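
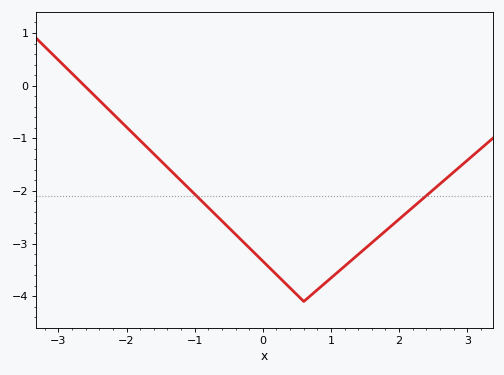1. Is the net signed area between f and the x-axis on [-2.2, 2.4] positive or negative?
negative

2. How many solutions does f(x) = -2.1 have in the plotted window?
2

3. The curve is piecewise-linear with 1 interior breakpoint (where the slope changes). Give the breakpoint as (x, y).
(0.6, -4.1)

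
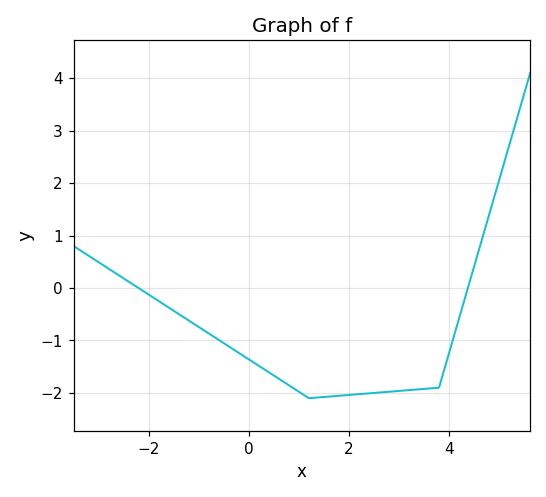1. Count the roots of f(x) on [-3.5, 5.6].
2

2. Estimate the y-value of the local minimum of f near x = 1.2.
-2.1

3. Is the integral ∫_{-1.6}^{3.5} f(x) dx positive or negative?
negative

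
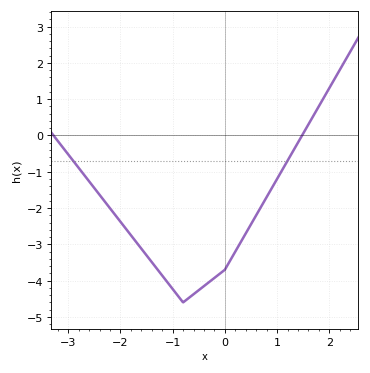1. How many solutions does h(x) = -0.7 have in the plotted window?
2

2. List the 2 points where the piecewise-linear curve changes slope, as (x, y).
(-0.8, -4.6); (0, -3.7)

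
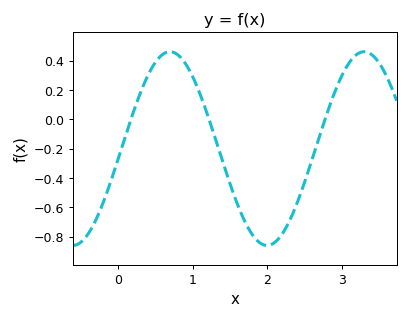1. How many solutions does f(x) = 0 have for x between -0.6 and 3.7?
3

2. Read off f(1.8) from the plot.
-0.78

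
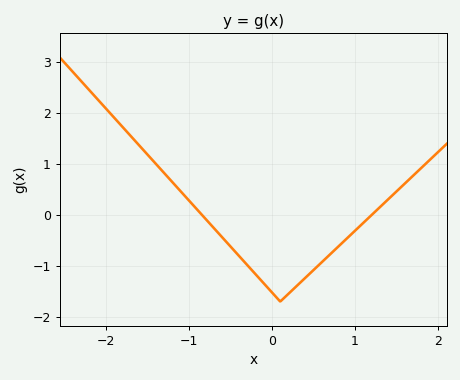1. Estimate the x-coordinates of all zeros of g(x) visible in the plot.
-0.841, 1.2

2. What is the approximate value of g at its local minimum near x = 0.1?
-1.7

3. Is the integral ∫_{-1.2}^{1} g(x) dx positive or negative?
negative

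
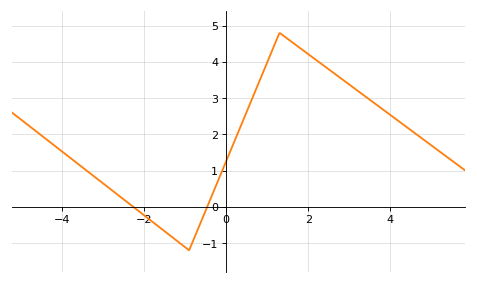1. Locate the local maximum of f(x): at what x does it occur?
1.3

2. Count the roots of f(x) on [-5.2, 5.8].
2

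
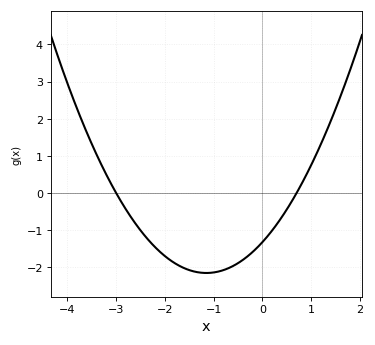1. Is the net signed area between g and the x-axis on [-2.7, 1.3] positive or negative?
negative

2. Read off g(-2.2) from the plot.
-1.5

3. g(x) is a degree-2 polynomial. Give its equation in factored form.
y = 0.63(x + 3)(x - 0.7)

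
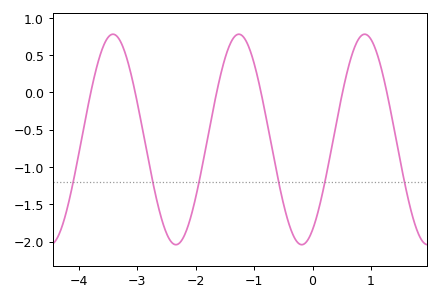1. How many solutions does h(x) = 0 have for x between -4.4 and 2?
6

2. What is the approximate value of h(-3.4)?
0.779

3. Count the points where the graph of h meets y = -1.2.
6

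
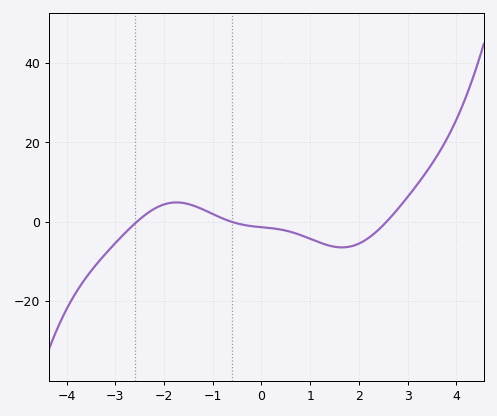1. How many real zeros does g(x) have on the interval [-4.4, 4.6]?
3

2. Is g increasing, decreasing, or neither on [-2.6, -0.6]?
neither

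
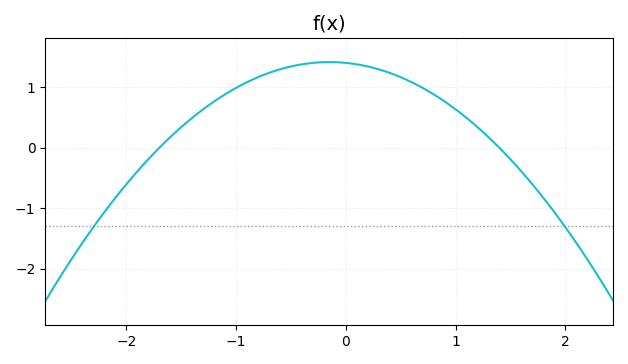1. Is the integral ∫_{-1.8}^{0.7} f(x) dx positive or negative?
positive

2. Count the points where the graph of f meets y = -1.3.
2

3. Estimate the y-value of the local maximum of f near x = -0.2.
1.42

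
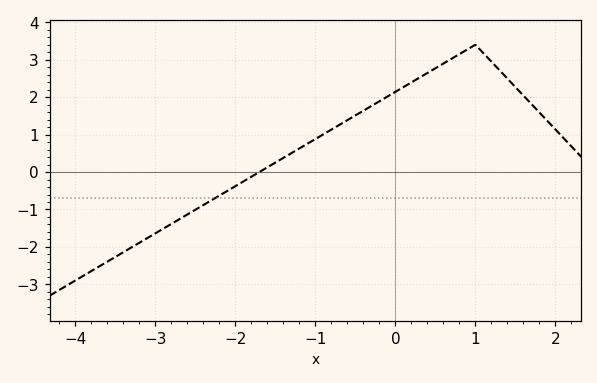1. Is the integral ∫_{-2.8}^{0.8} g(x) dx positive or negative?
positive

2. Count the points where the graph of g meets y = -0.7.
1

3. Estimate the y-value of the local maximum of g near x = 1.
3.4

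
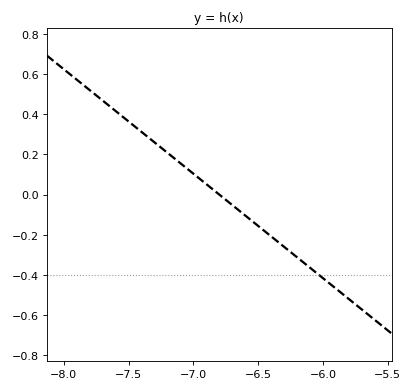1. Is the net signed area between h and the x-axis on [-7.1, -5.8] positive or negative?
negative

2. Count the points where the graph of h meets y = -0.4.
1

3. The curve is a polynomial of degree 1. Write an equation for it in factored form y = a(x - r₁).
y = -0.52(x + 6.8)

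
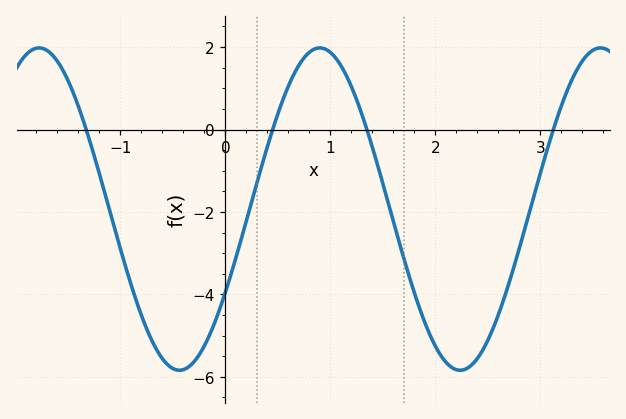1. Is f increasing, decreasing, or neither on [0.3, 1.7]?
neither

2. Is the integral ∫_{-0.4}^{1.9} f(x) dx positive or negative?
negative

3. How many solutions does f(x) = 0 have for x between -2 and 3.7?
4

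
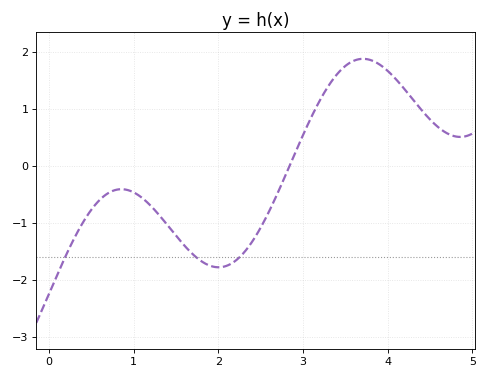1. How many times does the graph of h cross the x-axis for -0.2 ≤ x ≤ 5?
1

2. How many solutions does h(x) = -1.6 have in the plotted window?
3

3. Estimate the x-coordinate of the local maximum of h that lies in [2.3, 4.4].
3.7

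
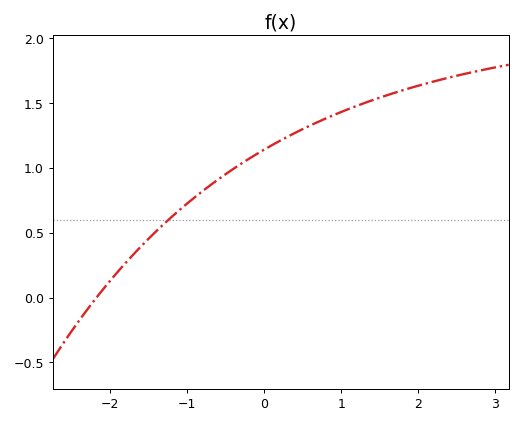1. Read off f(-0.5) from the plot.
0.951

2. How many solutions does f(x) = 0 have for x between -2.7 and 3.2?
1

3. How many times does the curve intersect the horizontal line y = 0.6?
1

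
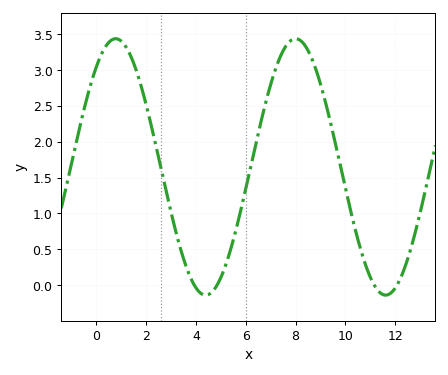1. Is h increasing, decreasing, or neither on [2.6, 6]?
neither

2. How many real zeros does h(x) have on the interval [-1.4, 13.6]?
4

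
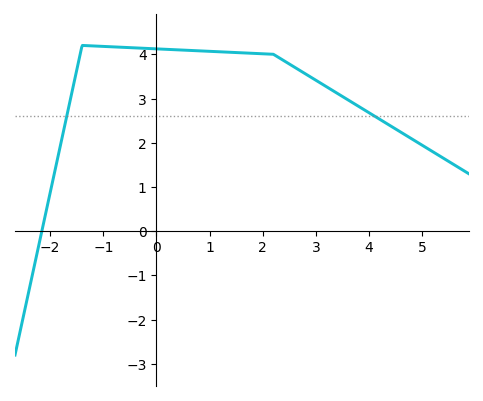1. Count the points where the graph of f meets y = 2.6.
2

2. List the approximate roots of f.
-2.16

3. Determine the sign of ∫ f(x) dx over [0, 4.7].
positive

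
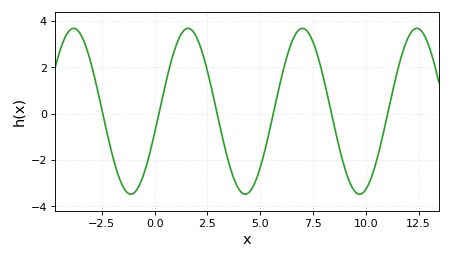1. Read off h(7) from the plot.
3.69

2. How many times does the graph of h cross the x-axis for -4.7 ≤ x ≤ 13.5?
6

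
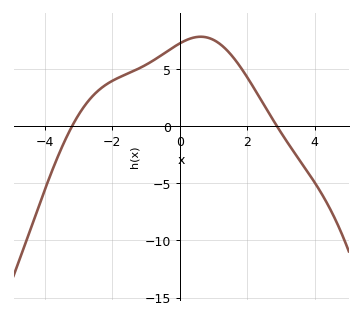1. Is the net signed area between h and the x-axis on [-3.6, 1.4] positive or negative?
positive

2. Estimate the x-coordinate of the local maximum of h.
0.6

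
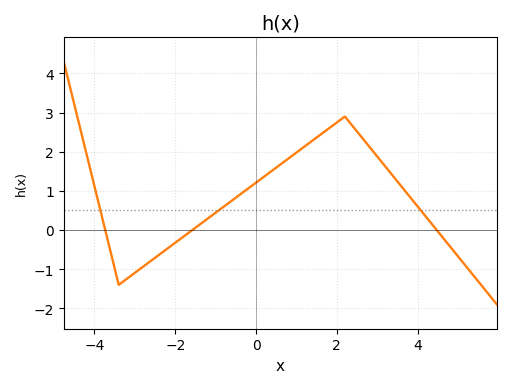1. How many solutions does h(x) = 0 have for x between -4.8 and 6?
3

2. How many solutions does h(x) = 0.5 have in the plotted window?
3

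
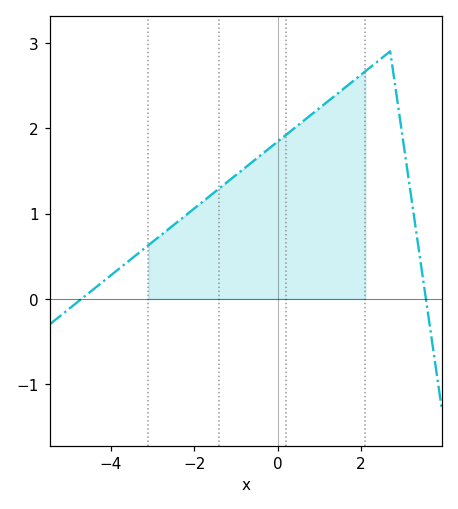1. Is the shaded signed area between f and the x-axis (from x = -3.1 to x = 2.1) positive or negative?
positive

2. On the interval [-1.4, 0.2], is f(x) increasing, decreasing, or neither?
increasing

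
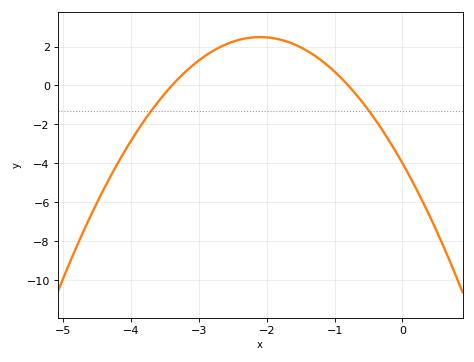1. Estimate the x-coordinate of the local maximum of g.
-2.1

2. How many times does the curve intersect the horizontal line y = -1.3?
2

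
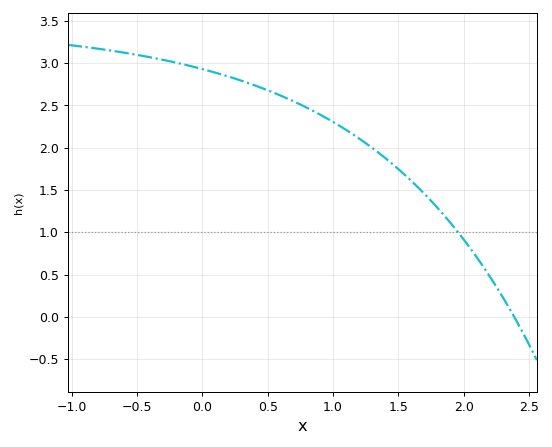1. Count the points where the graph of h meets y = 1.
1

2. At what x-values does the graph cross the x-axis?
2.4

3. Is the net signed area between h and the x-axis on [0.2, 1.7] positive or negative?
positive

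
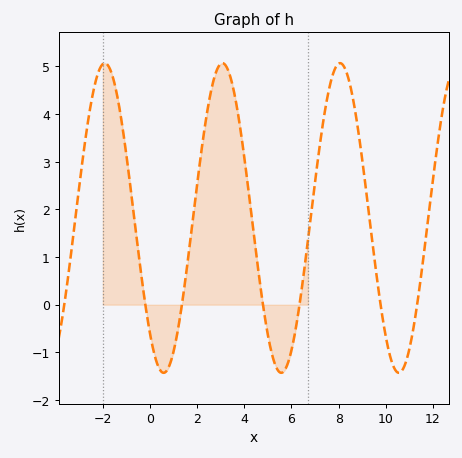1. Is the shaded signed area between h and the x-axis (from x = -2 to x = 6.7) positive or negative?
positive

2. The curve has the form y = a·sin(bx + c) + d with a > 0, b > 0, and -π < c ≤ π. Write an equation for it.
y = 3.25sin(1.3x - 2.3) + 1.82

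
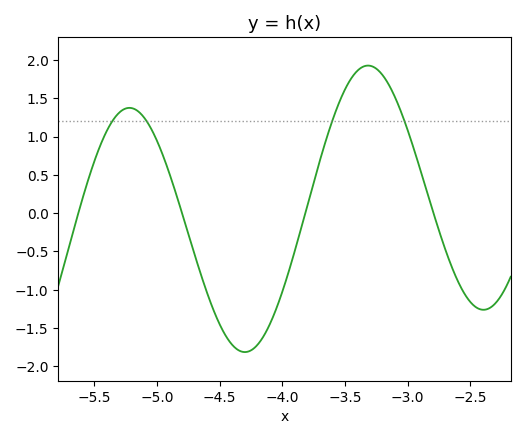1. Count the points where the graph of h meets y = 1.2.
4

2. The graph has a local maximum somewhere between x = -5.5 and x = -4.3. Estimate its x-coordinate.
-5.2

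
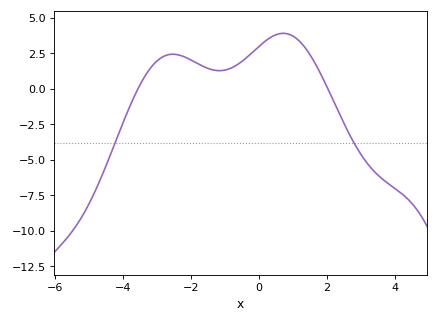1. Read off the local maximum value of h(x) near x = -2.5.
2.4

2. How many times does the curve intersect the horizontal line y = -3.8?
2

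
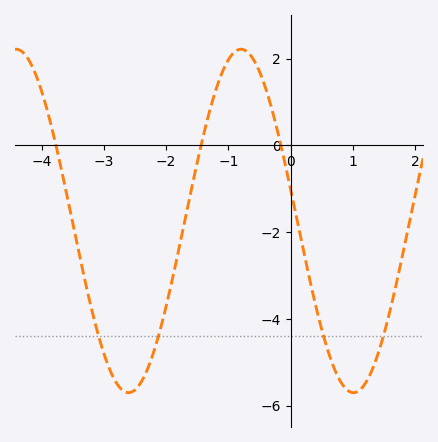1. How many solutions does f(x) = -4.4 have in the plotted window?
4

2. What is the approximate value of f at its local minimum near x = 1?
-5.6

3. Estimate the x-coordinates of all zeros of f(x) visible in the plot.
-3.8, -1.4, -0.2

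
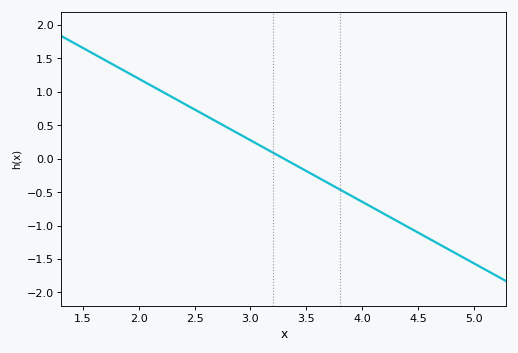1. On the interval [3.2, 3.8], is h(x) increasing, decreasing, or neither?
decreasing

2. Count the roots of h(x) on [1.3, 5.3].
1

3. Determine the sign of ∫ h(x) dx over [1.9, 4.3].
positive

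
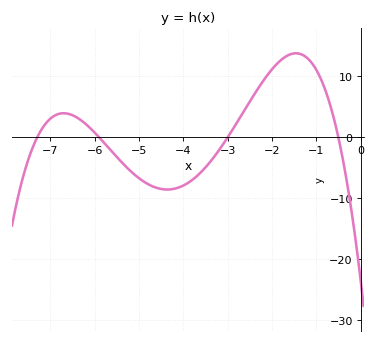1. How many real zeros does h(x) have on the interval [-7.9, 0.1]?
4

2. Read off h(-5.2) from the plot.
-5.47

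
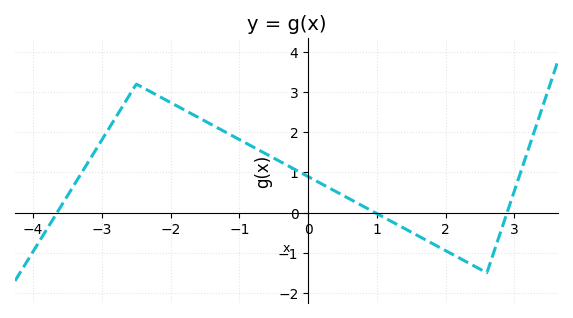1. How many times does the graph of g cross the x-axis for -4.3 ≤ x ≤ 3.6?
3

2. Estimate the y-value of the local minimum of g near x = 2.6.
-1.5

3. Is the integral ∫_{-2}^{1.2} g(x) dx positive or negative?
positive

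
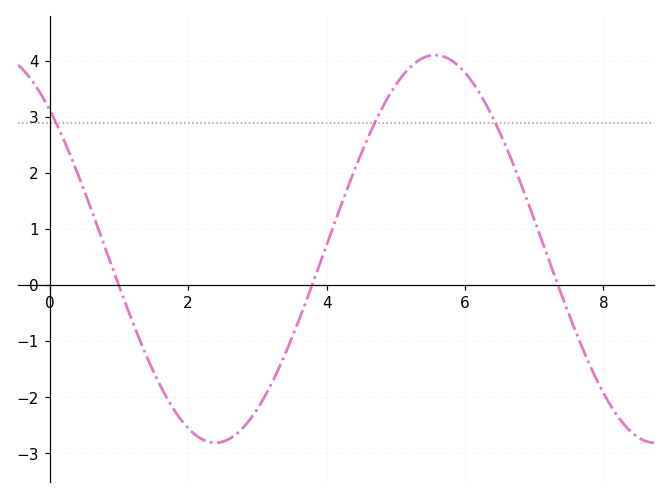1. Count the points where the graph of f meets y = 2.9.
3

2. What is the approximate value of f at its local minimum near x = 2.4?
-2.8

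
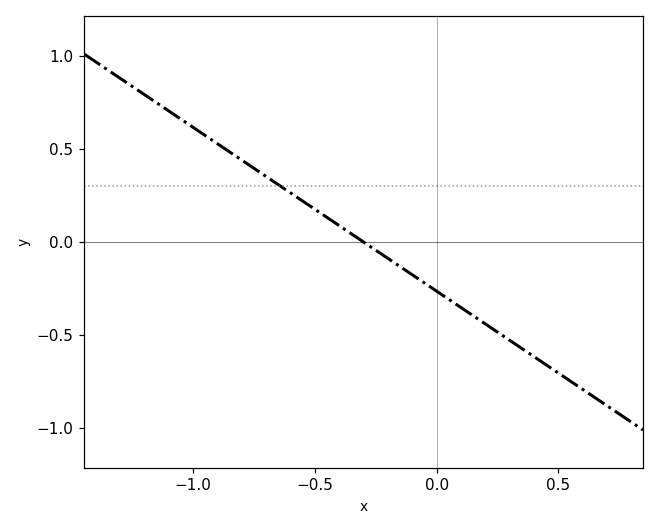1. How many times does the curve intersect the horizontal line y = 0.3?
1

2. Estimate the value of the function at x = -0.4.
0.088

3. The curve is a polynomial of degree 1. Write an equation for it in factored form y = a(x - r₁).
y = -0.88(x + 0.3)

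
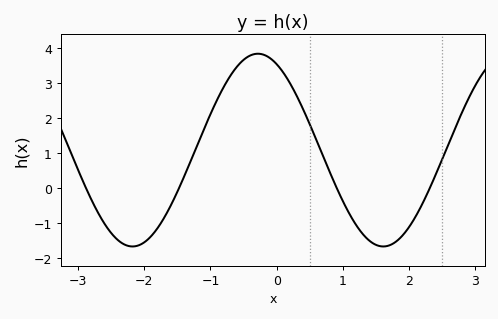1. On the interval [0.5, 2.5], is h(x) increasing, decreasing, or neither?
neither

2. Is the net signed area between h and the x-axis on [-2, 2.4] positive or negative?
positive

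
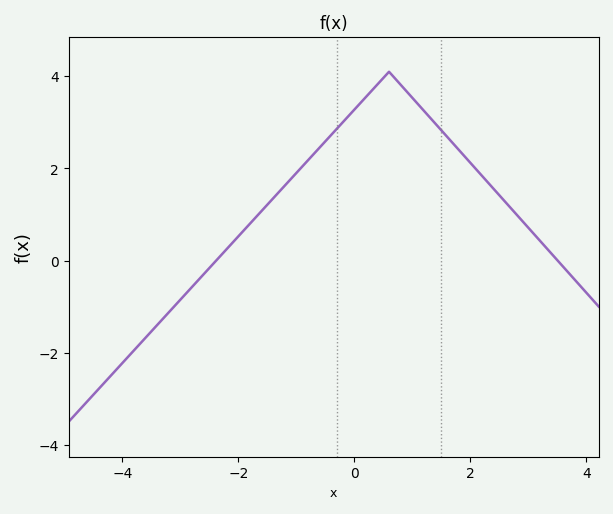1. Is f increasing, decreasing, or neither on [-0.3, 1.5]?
neither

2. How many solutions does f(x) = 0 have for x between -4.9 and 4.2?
2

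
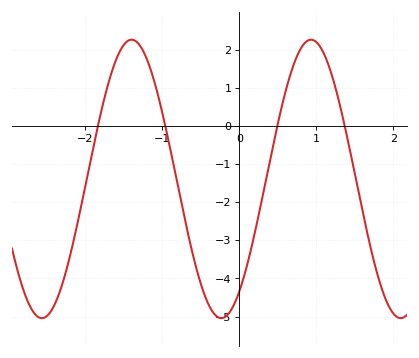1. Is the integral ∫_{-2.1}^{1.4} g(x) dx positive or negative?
negative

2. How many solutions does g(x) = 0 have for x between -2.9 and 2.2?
4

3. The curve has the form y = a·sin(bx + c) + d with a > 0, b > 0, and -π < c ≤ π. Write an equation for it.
y = 3.65sin(2.7x - 0.942) - 1.39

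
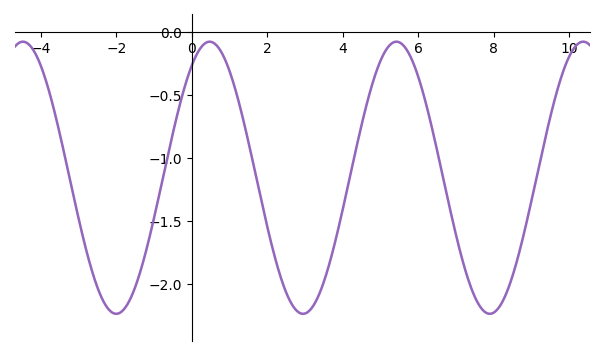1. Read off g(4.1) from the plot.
-1.25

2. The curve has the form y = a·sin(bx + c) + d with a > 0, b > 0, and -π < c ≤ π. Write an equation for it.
y = 1.08sin(1.3x + 0.97) - 1.16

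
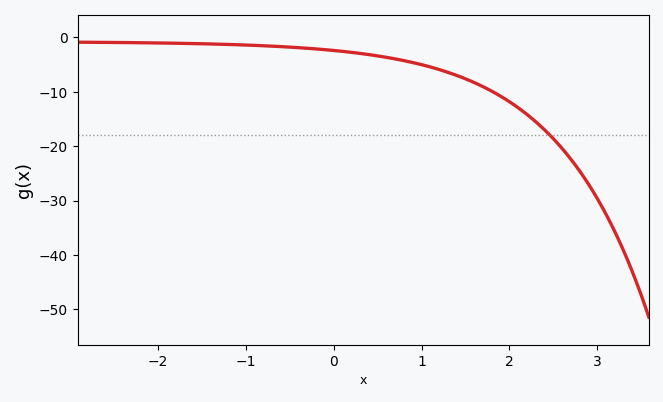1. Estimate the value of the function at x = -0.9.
-1.46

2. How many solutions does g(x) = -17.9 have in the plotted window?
1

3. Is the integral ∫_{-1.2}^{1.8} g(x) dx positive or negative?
negative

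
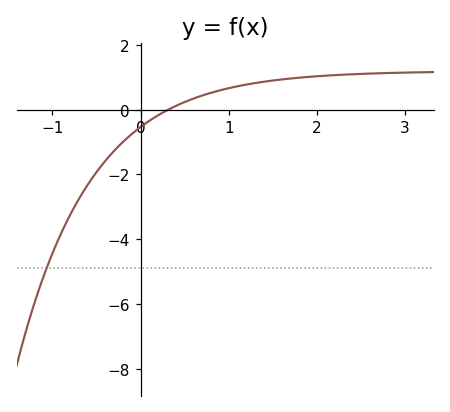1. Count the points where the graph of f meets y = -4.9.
1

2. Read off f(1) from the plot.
0.6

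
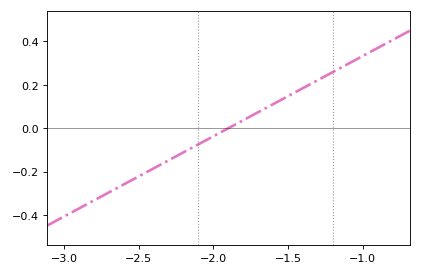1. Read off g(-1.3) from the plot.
0.222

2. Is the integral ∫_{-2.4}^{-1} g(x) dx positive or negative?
positive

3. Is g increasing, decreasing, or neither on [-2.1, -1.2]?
increasing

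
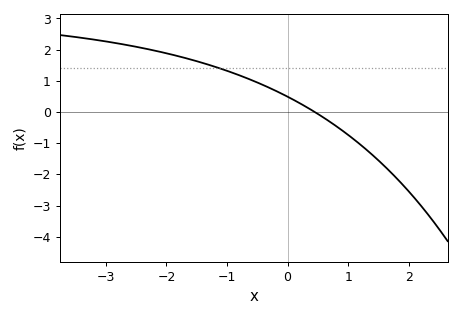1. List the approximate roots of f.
0.4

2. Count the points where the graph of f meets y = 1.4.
1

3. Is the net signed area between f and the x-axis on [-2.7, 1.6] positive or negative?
positive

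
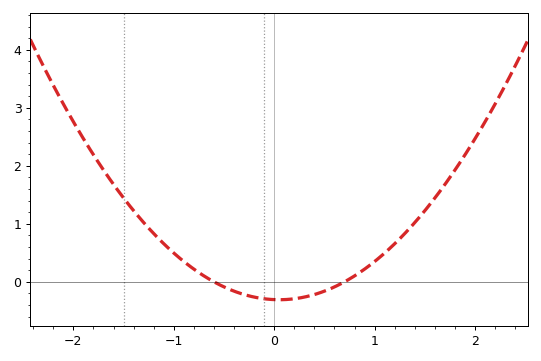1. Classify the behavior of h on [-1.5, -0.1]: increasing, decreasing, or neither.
decreasing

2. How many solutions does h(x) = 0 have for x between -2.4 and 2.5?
2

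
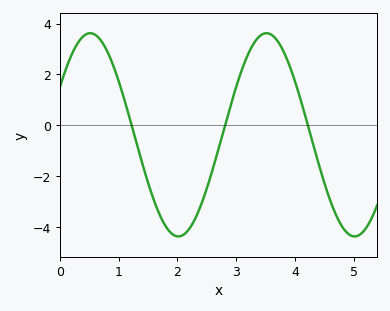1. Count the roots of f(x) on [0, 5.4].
3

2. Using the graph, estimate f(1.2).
0.2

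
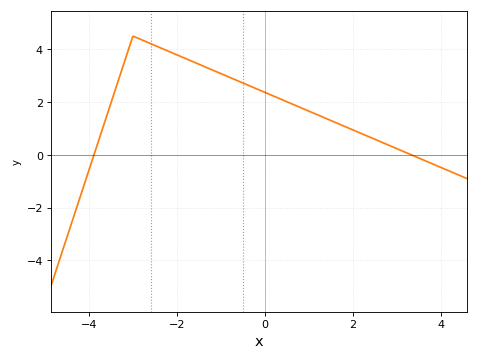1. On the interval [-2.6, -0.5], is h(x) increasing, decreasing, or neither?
decreasing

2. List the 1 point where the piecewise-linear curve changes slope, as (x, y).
(-3, 4.5)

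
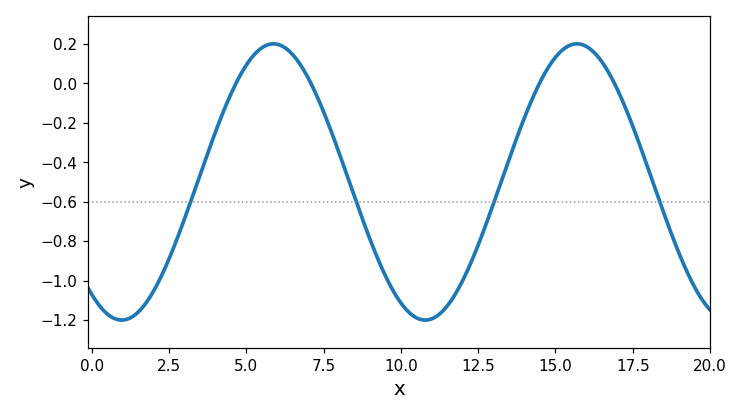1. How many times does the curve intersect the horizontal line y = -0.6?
4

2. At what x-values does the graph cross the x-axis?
4.5, 7, 14.5, 17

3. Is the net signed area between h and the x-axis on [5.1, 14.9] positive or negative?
negative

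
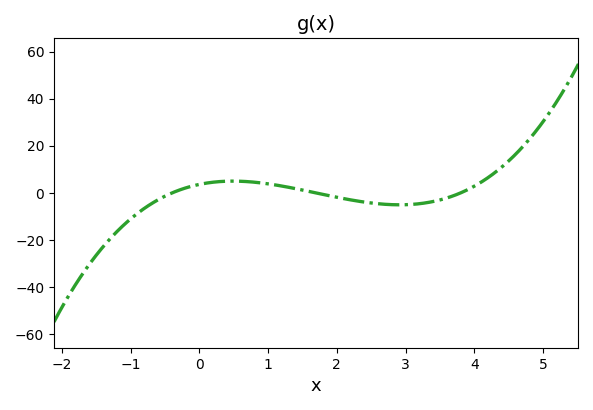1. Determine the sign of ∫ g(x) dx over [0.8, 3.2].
negative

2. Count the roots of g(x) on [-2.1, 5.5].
3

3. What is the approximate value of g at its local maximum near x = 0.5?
5.03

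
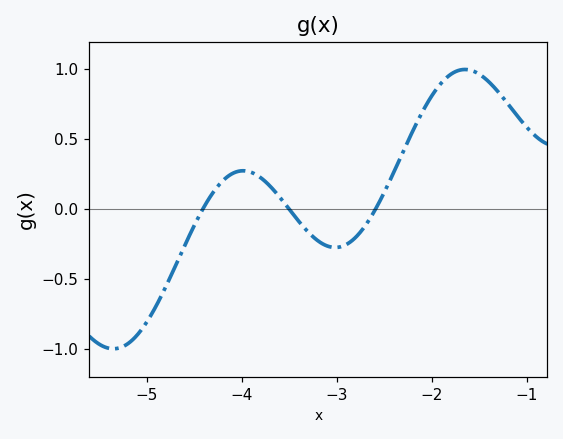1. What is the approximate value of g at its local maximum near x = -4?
0.25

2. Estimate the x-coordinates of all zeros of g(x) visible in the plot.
-4.4, -3.5, -2.6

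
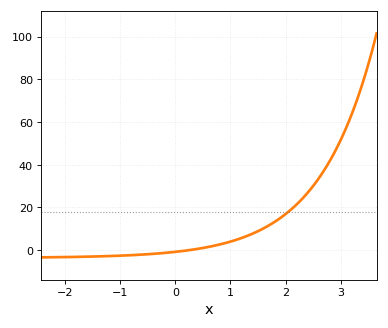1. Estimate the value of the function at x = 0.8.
2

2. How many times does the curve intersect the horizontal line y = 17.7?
1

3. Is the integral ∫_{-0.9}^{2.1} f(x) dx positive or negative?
positive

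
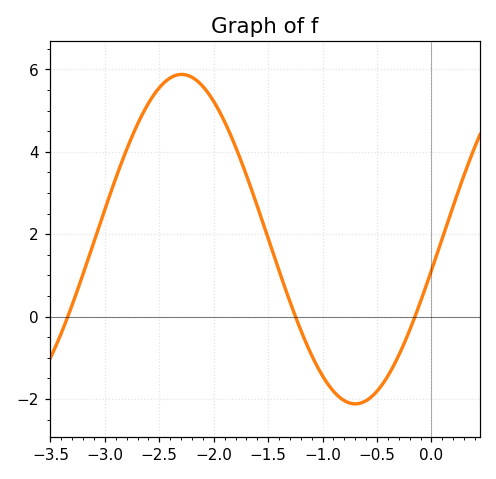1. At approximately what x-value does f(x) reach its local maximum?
-2.29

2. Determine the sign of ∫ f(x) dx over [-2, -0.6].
positive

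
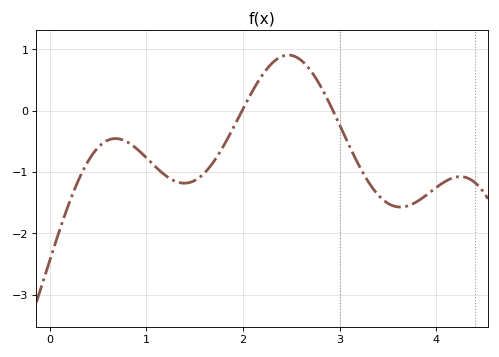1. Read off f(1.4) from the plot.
-1.18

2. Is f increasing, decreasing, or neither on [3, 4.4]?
neither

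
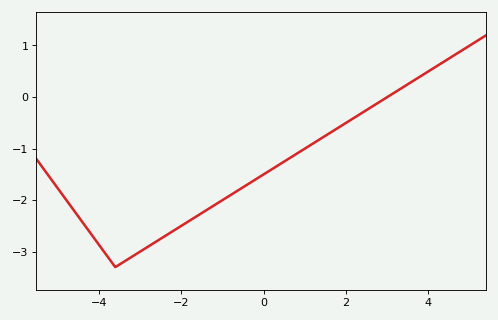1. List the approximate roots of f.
3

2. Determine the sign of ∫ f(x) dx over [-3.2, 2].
negative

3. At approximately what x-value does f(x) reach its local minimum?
-3.6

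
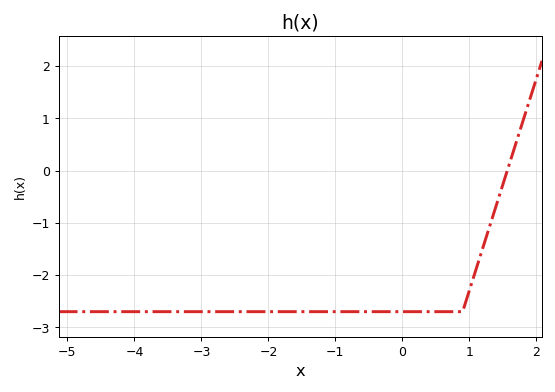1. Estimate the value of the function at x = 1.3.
-1.08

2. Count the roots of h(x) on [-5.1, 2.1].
1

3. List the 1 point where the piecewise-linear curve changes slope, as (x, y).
(0.9, -2.7)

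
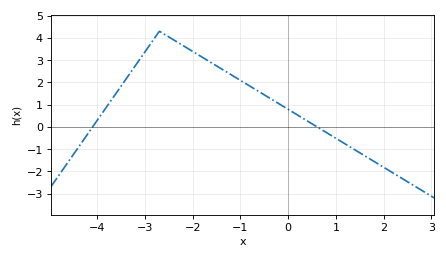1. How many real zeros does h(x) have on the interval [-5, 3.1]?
2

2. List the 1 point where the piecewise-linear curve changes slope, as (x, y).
(-2.7, 4.3)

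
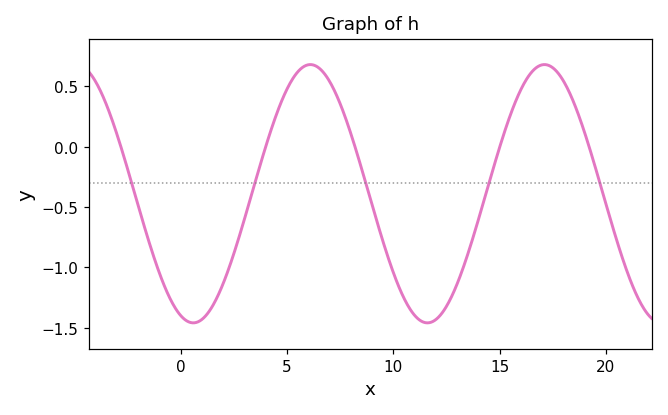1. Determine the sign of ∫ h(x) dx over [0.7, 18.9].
negative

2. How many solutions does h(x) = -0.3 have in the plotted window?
5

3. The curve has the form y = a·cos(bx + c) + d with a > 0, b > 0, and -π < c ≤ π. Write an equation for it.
y = 1.07cos(0.57x + 2.81) - 0.39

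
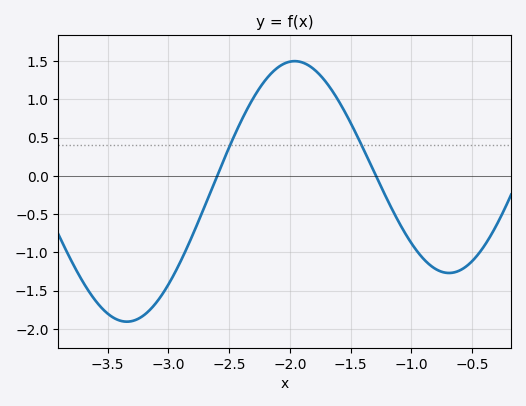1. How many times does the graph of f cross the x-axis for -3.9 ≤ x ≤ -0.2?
2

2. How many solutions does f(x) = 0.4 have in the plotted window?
2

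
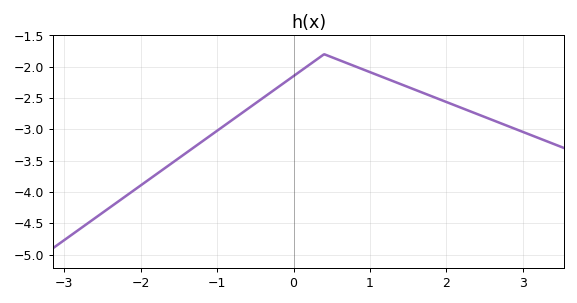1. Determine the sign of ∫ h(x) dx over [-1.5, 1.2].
negative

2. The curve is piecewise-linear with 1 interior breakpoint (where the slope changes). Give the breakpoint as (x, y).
(0.4, -1.8)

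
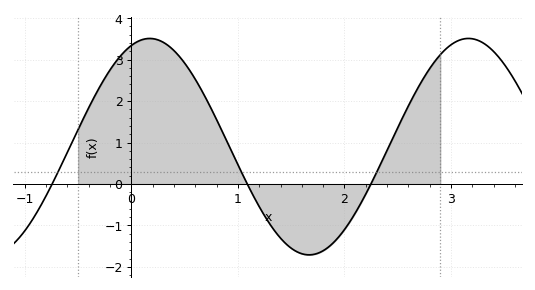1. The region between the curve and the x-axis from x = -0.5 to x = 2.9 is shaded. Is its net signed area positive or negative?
positive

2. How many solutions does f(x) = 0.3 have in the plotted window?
3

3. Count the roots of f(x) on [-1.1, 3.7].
3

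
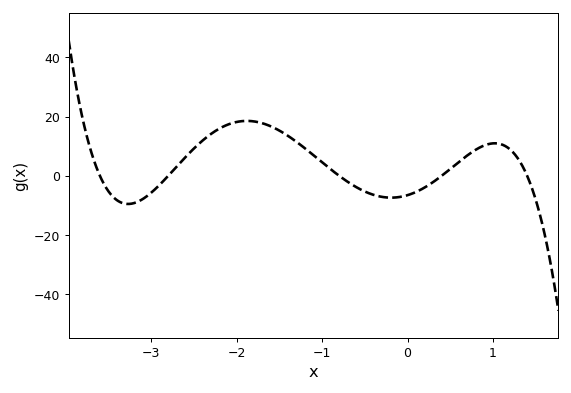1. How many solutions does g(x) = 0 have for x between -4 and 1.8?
5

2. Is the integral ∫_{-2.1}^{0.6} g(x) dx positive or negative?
positive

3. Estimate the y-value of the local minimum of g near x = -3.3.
-10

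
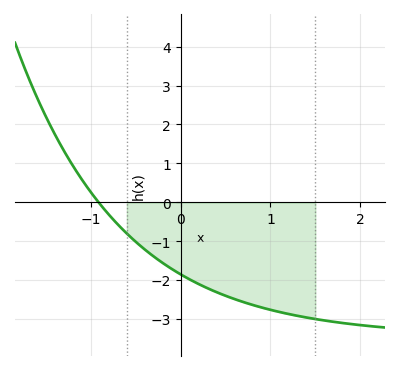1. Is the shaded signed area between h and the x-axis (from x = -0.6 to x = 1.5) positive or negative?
negative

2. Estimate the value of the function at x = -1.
0.3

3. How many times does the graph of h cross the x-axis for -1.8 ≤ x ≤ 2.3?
1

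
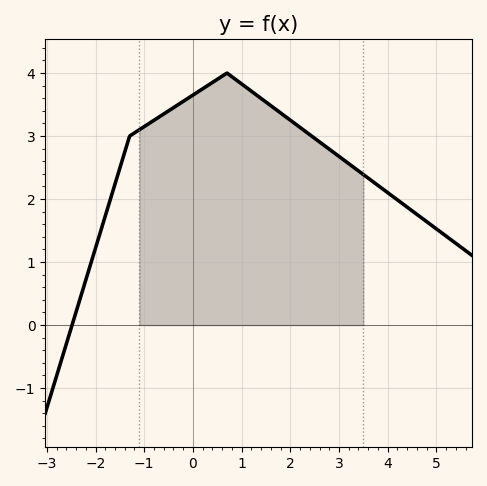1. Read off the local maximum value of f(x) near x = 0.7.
4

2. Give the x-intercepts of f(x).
-2.4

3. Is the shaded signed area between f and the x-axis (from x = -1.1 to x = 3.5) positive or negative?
positive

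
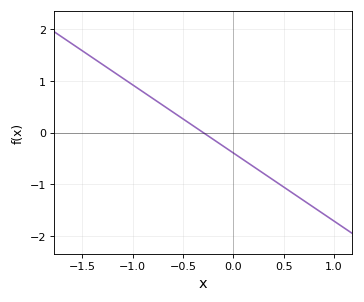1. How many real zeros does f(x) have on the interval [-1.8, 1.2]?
1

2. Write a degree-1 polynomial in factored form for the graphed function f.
y = -1.32(x + 0.3)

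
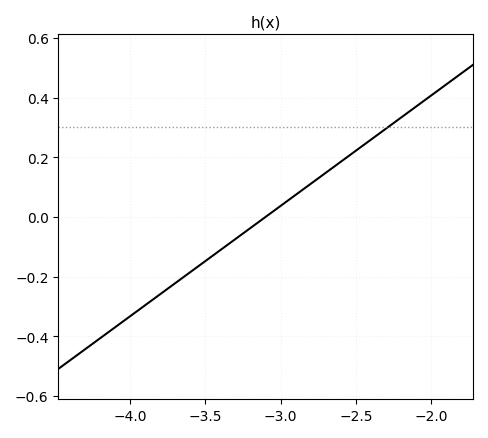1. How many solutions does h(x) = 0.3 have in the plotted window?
1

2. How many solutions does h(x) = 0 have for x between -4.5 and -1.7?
1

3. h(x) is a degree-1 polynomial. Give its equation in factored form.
y = 0.37(x + 3.1)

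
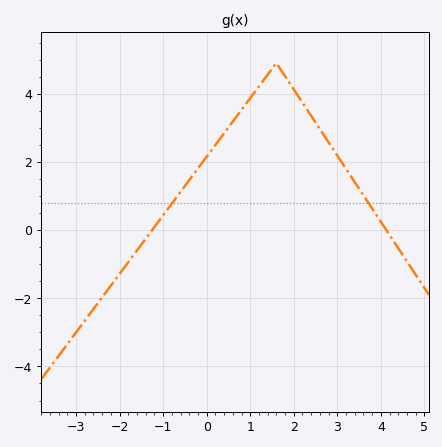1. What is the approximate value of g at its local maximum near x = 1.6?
4.8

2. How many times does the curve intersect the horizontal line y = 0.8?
2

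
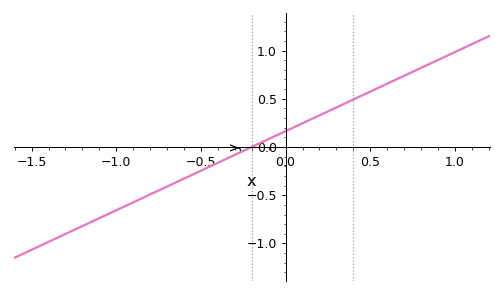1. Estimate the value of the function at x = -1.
-0.65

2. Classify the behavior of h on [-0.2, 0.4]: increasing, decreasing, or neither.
increasing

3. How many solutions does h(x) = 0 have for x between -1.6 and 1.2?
1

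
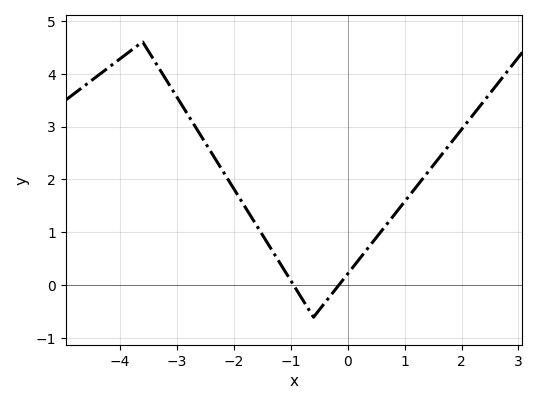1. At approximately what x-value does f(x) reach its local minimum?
-0.6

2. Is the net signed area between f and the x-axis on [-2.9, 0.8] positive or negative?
positive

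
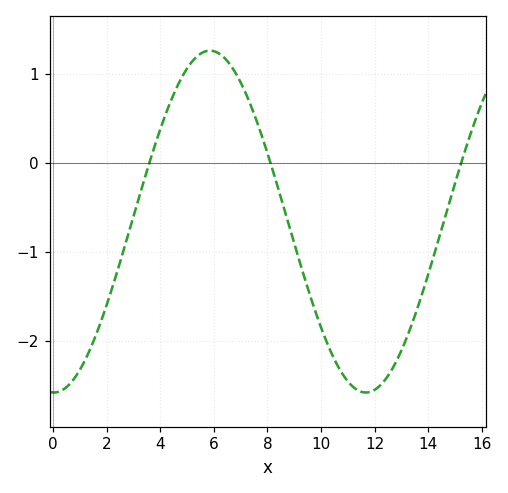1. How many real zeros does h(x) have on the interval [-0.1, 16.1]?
3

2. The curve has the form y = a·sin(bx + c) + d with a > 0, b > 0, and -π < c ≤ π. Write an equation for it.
y = 1.92sin(0.54x - 1.6) - 0.66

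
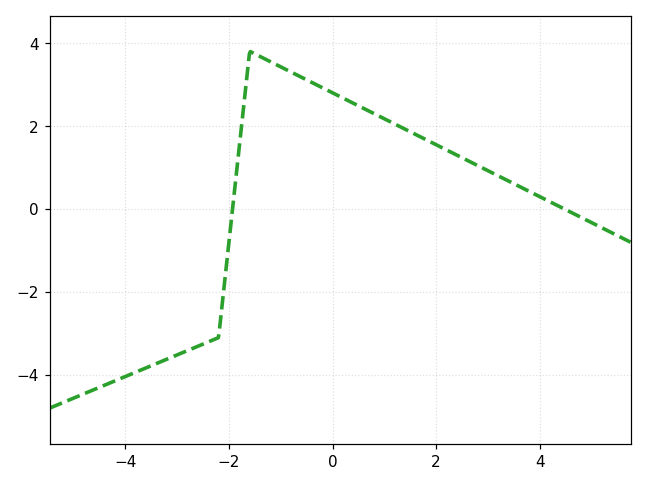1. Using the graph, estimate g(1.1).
2.2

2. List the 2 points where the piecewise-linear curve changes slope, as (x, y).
(-2.2, -3.1); (-1.6, 3.8)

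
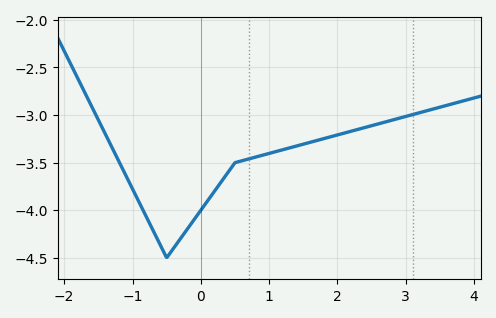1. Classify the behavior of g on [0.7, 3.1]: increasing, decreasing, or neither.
increasing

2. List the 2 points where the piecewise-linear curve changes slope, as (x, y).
(-0.5, -4.5); (0.5, -3.5)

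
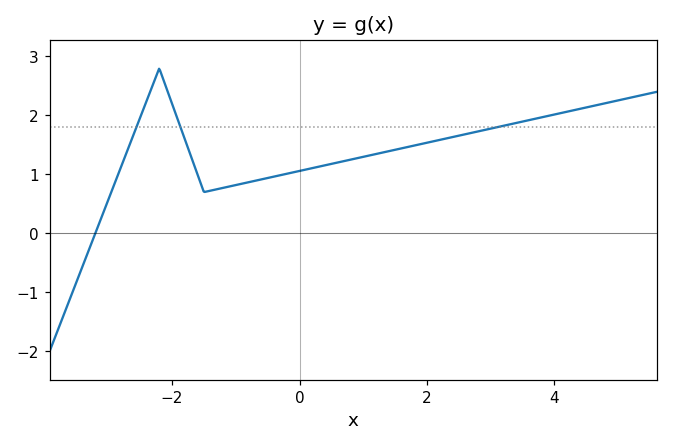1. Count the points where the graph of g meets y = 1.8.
3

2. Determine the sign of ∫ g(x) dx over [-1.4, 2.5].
positive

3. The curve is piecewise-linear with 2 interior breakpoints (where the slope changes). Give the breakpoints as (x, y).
(-2.2, 2.8); (-1.5, 0.7)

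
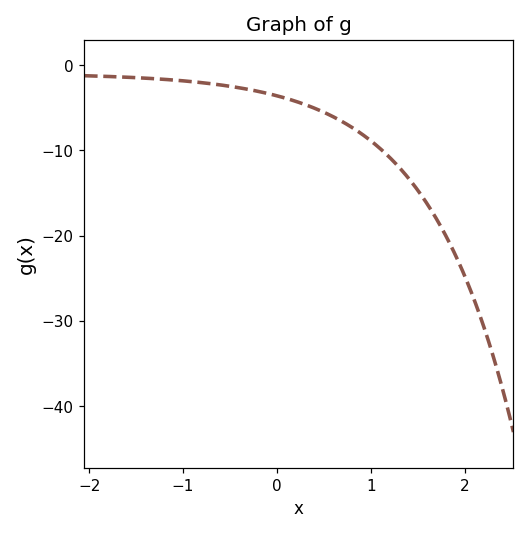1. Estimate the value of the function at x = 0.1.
-3.92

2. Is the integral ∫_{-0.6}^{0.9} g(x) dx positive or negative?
negative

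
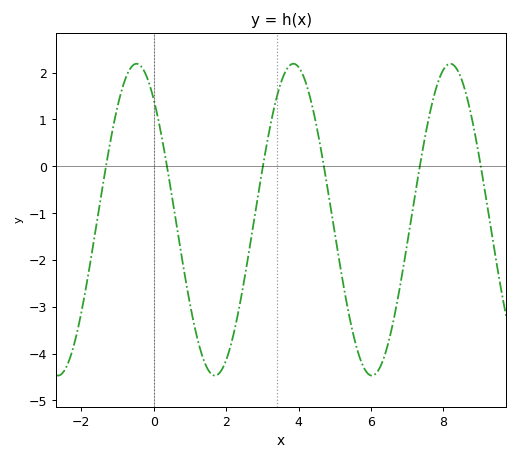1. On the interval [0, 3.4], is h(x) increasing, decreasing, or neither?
neither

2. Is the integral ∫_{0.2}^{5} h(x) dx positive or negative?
negative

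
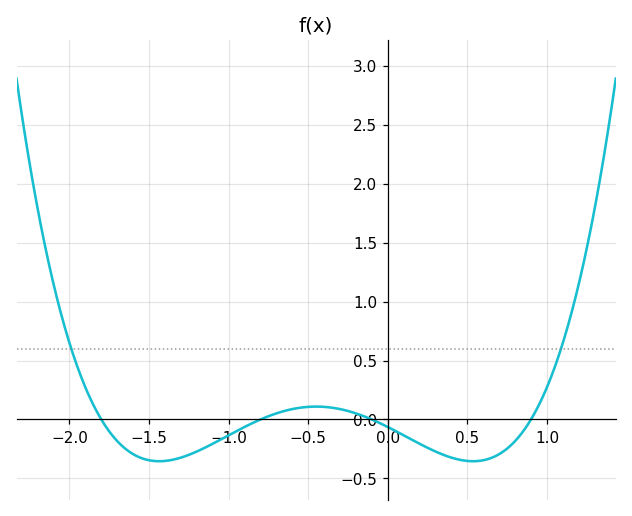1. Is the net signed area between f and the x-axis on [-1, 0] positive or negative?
positive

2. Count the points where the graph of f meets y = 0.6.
2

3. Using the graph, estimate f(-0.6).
0.088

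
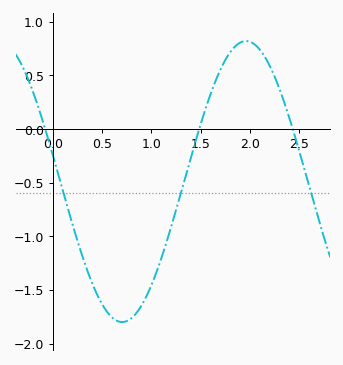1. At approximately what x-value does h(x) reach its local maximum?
1.95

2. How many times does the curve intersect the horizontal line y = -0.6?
3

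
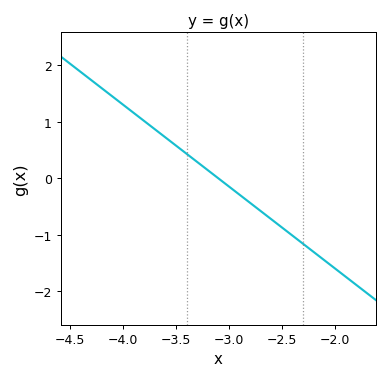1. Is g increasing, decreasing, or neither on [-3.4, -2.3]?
decreasing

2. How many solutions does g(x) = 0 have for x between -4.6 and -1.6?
1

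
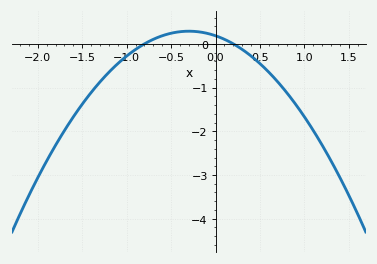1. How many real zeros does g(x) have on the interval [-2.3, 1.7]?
2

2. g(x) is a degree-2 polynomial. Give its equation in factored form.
y = -1.16(x + 0.8)(x - 0.2)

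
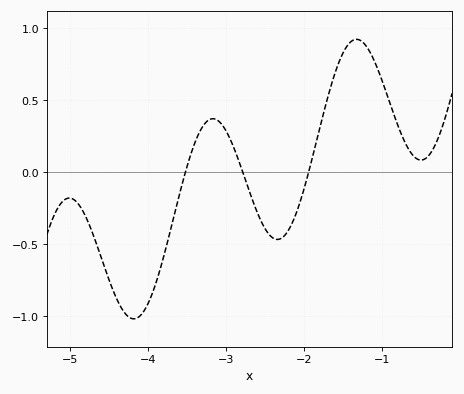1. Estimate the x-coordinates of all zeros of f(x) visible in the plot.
-3.5, -2.8, -1.9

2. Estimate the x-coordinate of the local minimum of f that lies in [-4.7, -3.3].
-4.2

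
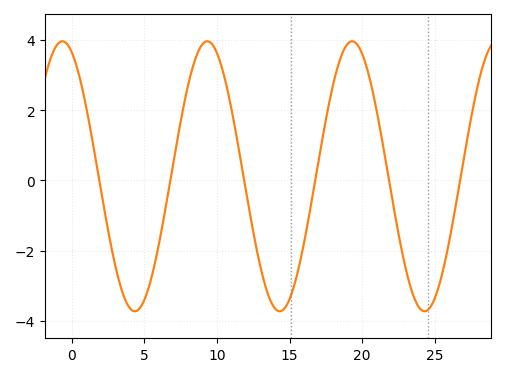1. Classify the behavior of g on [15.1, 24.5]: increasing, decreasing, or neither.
neither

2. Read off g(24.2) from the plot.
-3.8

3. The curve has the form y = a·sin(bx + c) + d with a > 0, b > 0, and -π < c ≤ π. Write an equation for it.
y = 3.85sin(0.63x + 2) + 0.12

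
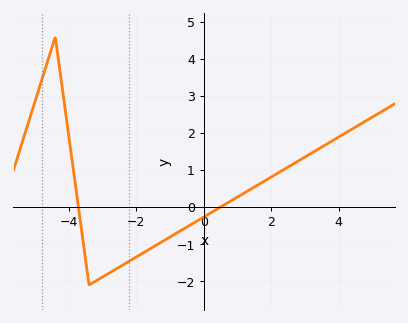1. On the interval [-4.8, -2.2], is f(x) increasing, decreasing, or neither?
neither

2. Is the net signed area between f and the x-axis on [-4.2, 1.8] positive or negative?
negative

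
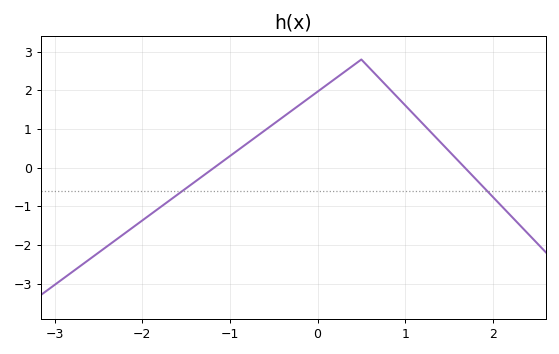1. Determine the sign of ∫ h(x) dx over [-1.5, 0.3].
positive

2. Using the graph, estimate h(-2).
-1.37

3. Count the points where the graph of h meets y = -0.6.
2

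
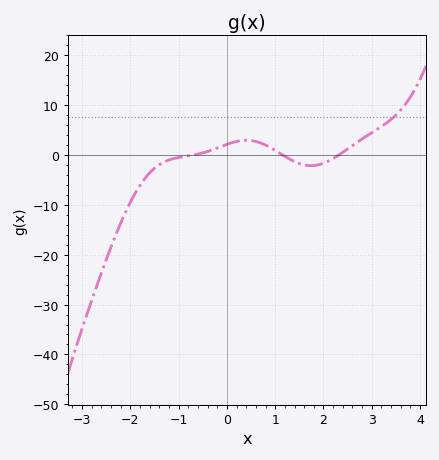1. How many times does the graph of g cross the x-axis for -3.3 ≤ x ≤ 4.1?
3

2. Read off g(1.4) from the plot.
-1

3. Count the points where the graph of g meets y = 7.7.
1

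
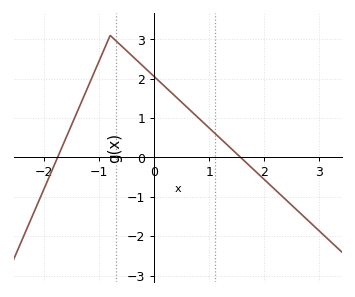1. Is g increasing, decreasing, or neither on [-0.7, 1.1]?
decreasing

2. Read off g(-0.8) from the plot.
3.1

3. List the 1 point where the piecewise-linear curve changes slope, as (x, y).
(-0.8, 3.1)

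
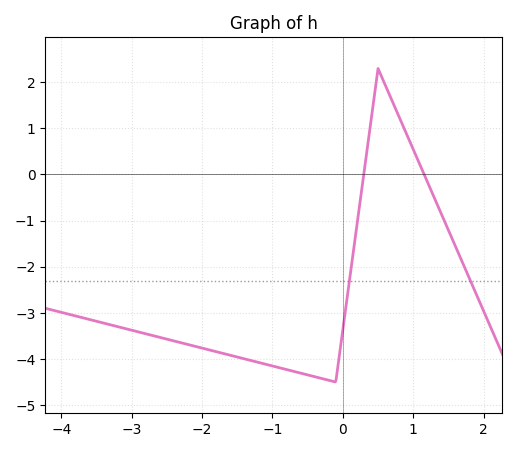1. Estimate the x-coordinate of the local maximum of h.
0.502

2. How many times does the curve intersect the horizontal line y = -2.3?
2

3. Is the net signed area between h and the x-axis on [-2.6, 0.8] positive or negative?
negative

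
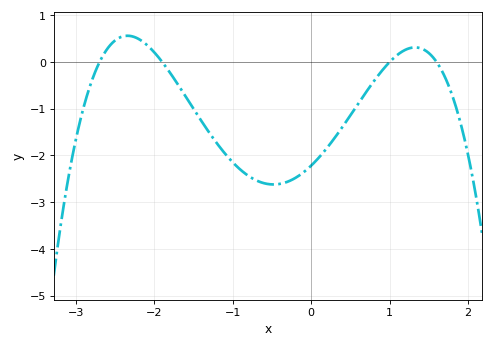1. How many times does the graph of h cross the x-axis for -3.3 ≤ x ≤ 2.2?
4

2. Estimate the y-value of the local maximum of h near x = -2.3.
0.6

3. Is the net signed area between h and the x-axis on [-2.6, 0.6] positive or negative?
negative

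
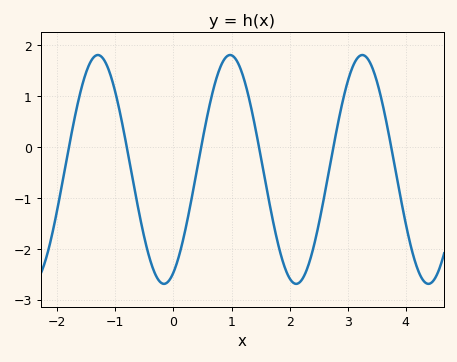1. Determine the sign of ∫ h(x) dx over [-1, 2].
negative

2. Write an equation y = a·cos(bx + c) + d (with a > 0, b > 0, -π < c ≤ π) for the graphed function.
y = 2.25cos(2.8x - 2.7) - 0.44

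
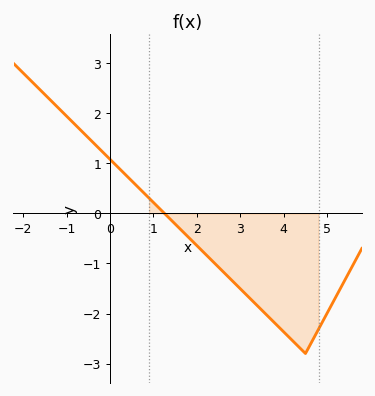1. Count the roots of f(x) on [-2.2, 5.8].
1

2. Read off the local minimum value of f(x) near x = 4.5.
-2.8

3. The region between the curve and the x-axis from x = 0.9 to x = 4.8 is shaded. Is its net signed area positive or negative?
negative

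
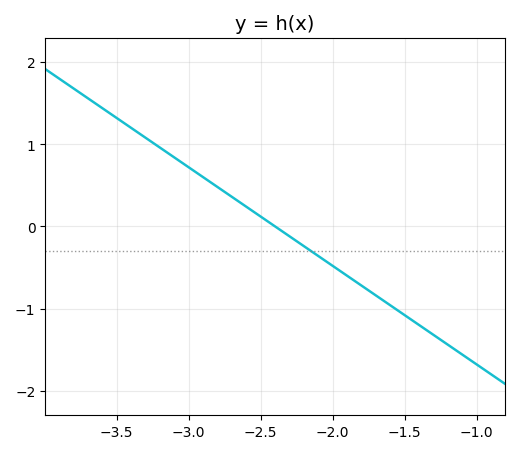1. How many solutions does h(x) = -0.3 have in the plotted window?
1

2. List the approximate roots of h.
-2.4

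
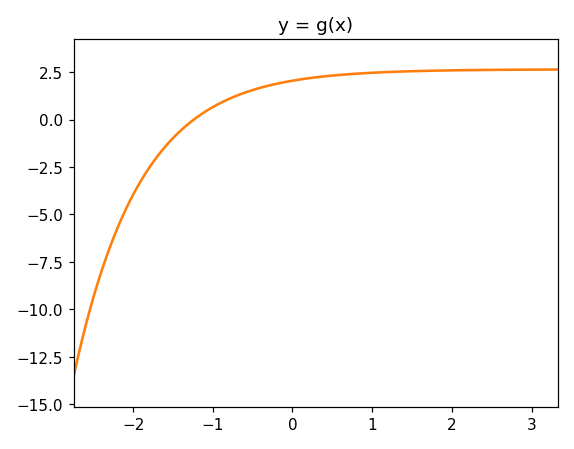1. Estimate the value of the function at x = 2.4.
2.62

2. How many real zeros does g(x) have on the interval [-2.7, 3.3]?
1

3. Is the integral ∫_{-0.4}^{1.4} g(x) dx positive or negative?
positive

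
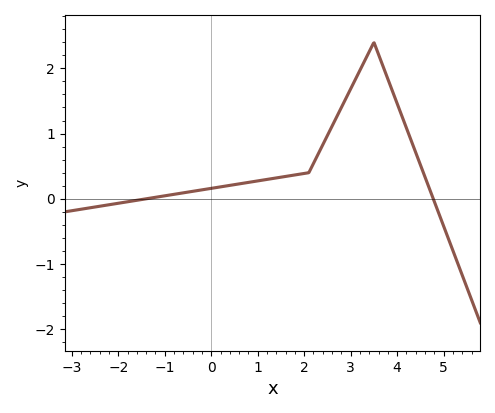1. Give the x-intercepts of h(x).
-1.4, 4.8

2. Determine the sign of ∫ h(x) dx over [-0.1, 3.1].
positive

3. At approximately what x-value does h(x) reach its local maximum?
3.4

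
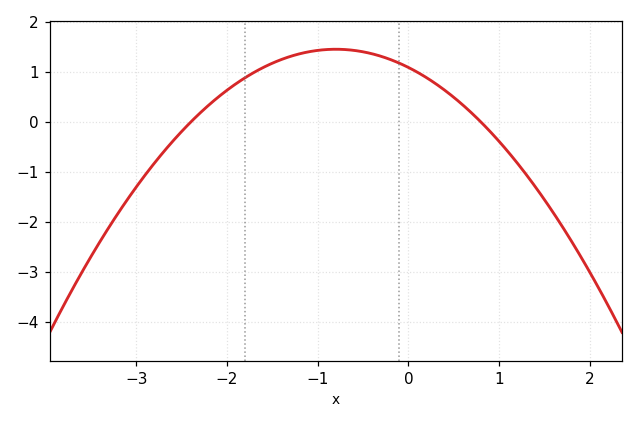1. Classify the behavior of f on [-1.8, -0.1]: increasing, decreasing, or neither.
neither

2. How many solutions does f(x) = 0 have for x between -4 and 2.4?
2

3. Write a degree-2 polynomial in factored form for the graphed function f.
y = -0.57(x + 2.4)(x - 0.8)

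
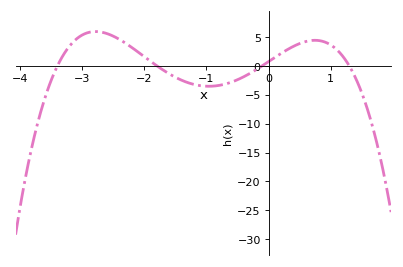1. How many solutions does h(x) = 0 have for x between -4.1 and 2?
4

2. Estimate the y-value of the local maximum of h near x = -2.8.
6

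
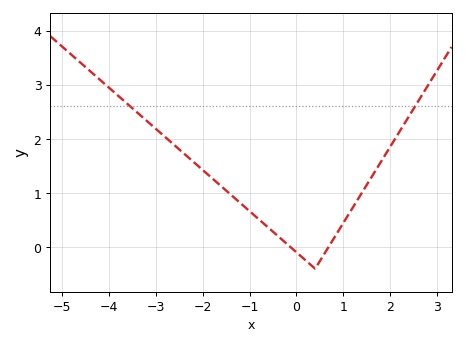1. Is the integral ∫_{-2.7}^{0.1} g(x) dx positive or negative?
positive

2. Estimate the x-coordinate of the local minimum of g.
0.399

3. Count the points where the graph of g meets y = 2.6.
2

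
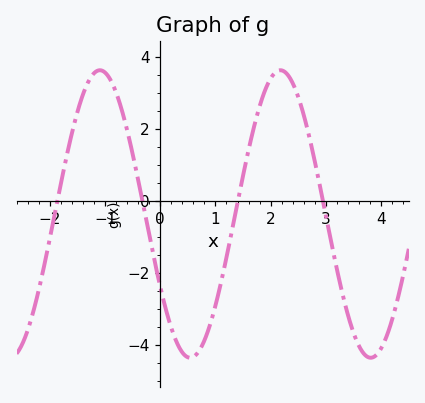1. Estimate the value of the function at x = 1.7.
2.06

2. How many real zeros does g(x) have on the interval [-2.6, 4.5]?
4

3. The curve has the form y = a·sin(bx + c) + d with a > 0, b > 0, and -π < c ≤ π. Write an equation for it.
y = 3.99sin(1.92x - 2.61) - 0.37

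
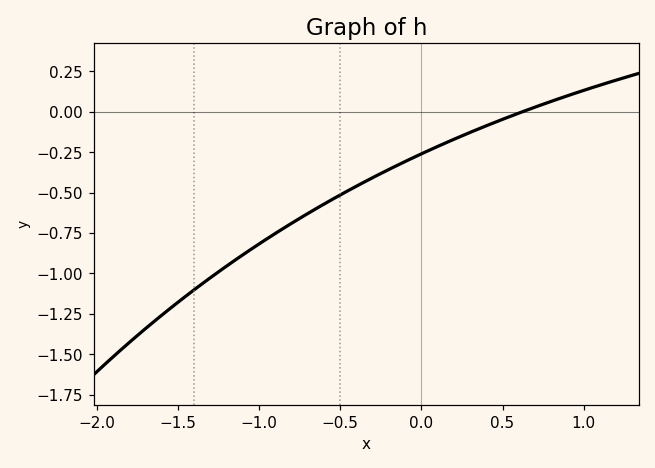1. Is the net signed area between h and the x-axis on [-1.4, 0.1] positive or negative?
negative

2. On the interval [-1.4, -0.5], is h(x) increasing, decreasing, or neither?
increasing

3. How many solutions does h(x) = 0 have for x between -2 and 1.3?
1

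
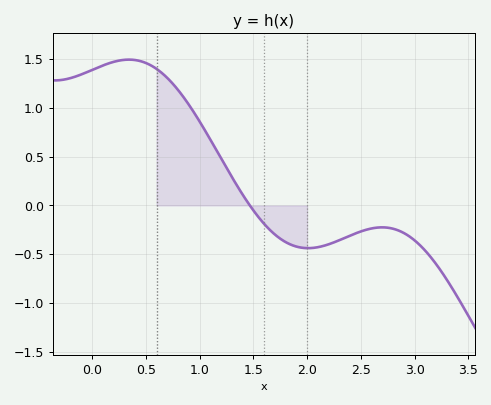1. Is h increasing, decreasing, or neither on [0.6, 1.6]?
decreasing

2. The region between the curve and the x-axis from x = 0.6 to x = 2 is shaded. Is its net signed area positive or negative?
positive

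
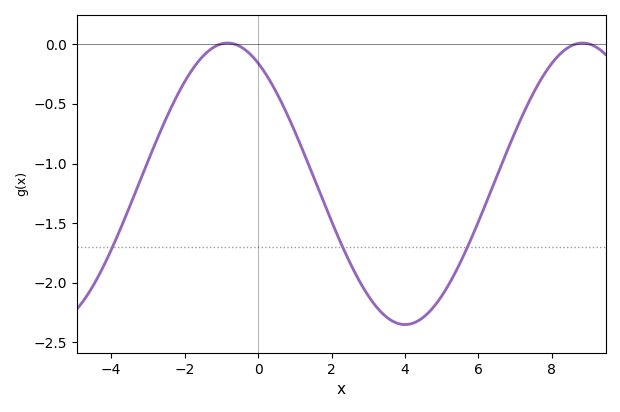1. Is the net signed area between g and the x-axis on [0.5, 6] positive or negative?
negative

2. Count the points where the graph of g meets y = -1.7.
3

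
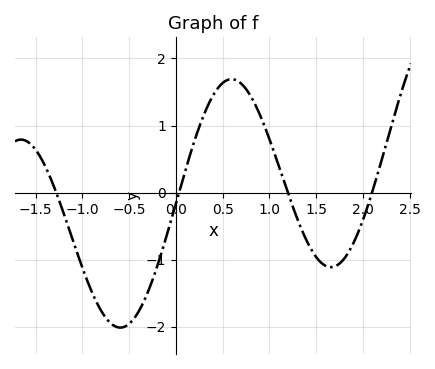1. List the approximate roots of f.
-1.3, 0, 1.2, 2.1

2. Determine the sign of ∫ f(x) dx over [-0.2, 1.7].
positive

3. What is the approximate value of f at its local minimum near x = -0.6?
-2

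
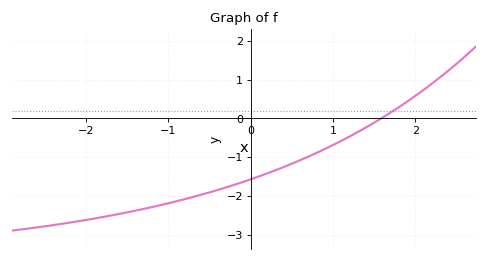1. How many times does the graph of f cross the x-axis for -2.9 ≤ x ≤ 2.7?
1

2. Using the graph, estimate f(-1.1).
-2.2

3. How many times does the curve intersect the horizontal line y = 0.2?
1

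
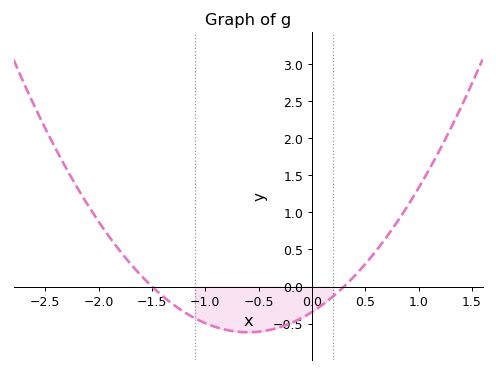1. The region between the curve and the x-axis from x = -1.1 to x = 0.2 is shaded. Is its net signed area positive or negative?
negative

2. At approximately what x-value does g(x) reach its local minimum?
-0.6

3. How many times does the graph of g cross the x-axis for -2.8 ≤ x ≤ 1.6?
2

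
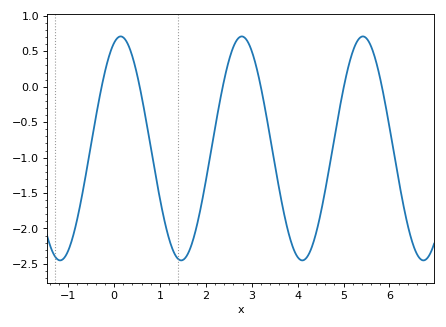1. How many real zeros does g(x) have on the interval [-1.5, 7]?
6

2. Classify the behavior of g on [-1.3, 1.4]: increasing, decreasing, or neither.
neither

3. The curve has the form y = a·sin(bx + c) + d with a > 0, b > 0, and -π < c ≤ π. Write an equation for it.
y = 1.58sin(2.38x + 1.23) - 0.87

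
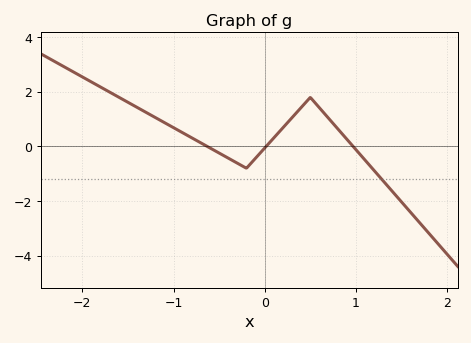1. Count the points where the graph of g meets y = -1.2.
1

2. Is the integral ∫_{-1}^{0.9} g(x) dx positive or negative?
positive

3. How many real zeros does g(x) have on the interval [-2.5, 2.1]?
3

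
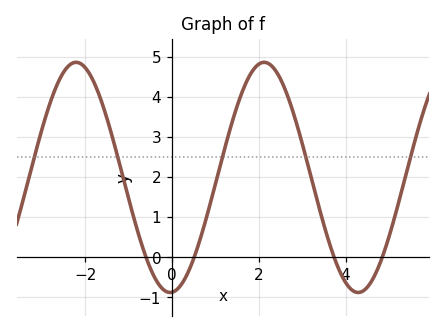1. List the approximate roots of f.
-0.597, 0.513, 3.74, 4.85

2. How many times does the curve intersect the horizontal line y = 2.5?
5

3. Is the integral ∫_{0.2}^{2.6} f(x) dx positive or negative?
positive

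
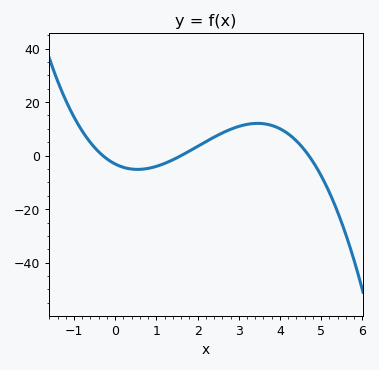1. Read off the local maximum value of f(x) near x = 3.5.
12.1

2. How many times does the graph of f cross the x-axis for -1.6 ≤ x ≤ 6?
3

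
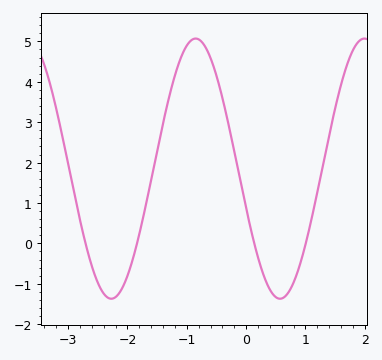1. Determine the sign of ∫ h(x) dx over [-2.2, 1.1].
positive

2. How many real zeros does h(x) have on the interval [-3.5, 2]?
4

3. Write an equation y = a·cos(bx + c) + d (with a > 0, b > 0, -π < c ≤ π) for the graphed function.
y = 3.22cos(2.21x + 1.88) + 1.85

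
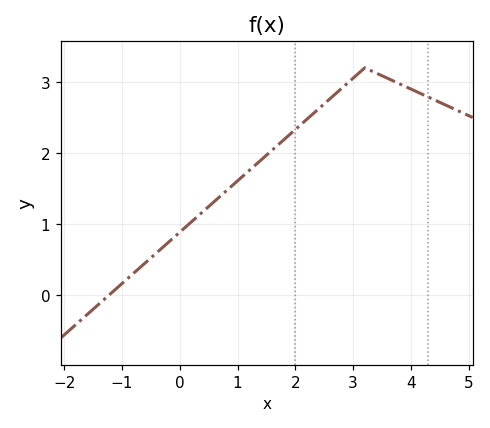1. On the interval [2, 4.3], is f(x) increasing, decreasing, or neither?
neither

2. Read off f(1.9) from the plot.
2.26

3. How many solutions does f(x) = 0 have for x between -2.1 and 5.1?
1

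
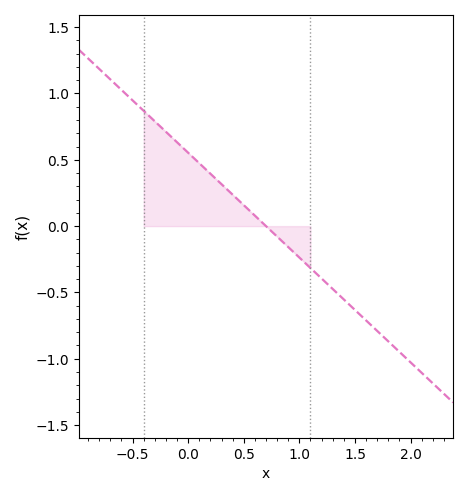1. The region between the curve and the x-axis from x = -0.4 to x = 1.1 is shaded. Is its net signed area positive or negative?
positive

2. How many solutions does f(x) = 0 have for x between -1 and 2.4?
1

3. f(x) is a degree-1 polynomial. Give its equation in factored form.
y = -0.79(x - 0.7)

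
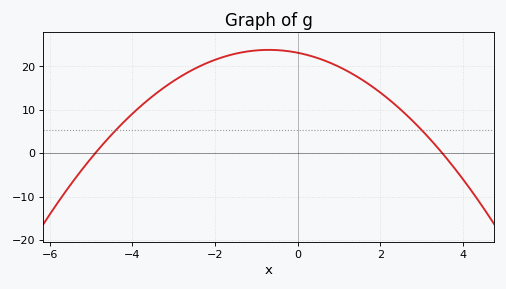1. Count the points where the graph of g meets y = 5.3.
2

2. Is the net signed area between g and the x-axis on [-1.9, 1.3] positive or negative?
positive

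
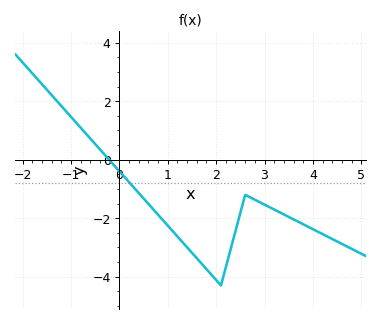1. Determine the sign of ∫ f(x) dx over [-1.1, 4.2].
negative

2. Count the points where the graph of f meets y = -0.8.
1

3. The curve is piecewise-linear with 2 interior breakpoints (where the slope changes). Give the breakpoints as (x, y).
(2.1, -4.3); (2.6, -1.2)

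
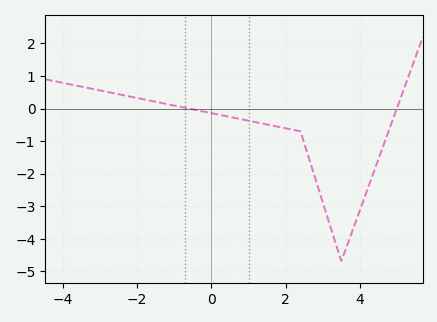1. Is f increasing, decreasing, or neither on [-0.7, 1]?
decreasing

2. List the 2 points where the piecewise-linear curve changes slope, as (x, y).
(2.4, -0.7); (3.5, -4.7)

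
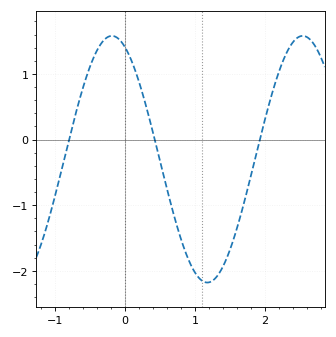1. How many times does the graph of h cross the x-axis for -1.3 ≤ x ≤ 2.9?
3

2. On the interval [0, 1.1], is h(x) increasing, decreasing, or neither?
decreasing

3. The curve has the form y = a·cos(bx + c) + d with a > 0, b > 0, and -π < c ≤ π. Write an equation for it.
y = 1.88cos(2.3x + 0.43) - 0.3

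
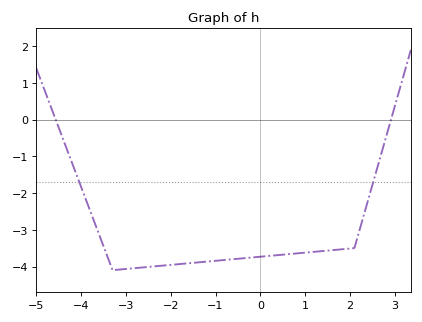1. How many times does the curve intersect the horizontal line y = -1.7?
2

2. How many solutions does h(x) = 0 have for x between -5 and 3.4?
2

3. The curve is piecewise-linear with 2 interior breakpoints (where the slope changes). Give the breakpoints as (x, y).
(-3.3, -4.1); (2.1, -3.5)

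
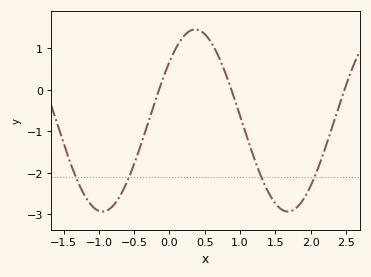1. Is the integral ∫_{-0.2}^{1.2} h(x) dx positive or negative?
positive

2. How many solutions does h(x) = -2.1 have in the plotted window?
4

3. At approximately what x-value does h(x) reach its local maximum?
0.4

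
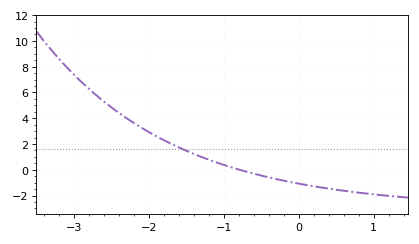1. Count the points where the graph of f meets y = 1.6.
1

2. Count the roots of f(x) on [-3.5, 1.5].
1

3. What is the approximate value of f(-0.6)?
-0.305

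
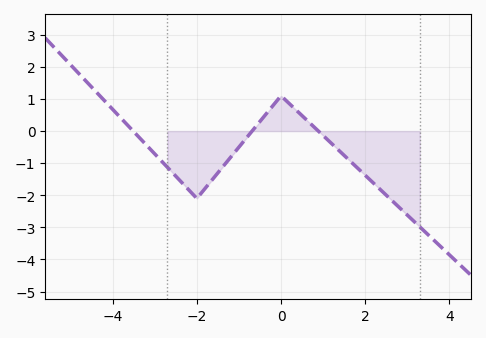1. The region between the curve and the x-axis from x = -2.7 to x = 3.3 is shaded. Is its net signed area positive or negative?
negative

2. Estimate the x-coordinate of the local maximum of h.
0.001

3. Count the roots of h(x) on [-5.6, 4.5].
3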